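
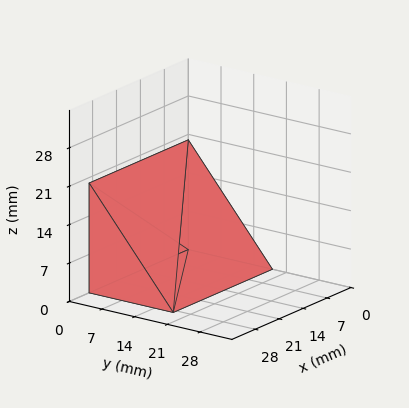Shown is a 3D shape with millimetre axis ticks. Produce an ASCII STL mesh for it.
Reading the render: the shape is a wedge (ramp): 29 × 18 mm base, rising to 20 mm along the y=0 edge and sloping linearly to z=0 at y=18 (dimensions read to the nearest mm from the axis ticks). For the STL, each face is triangulated and given an outward normal.

solid part
  facet normal 0.0000 0.0000 -1.0000
    outer loop
      vertex 29.00 18.00 0.00
      vertex 29.00 0.00 0.00
      vertex 0.00 0.00 0.00
    endloop
  endfacet
  facet normal 0.0000 0.0000 -1.0000
    outer loop
      vertex 0.00 18.00 0.00
      vertex 29.00 18.00 0.00
      vertex 0.00 0.00 0.00
    endloop
  endfacet
  facet normal 0.0000 -1.0000 0.0000
    outer loop
      vertex 0.00 0.00 0.00
      vertex 29.00 0.00 0.00
      vertex 29.00 0.00 20.00
    endloop
  endfacet
  facet normal 0.0000 -1.0000 0.0000
    outer loop
      vertex 0.00 0.00 0.00
      vertex 29.00 0.00 20.00
      vertex 0.00 0.00 20.00
    endloop
  endfacet
  facet normal 0.0000 0.7433 0.6690
    outer loop
      vertex 0.00 0.00 20.00
      vertex 29.00 0.00 20.00
      vertex 29.00 18.00 0.00
    endloop
  endfacet
  facet normal 0.0000 0.7433 0.6690
    outer loop
      vertex 0.00 0.00 20.00
      vertex 29.00 18.00 0.00
      vertex 0.00 18.00 0.00
    endloop
  endfacet
  facet normal -1.0000 0.0000 0.0000
    outer loop
      vertex 0.00 0.00 20.00
      vertex 0.00 18.00 0.00
      vertex 0.00 0.00 0.00
    endloop
  endfacet
  facet normal 1.0000 0.0000 0.0000
    outer loop
      vertex 29.00 0.00 0.00
      vertex 29.00 18.00 0.00
      vertex 29.00 0.00 20.00
    endloop
  endfacet
endsolid part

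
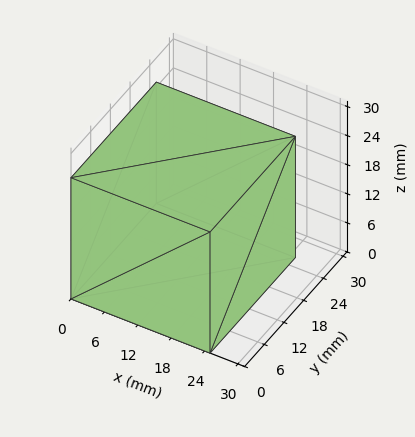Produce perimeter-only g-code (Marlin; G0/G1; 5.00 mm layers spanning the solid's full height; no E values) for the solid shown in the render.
Reading the render: the shape is a rectangular box, roughly 25 × 26 mm footprint and 25 mm tall (dimensions read to the nearest mm from the axis ticks). For the g-code, the solid's height is divided into equal slices at the stated Δz and each level perimeter traced with G1 moves after a G0 lift.

; perimeter-only toolpath
G21 ; units = mm
G90 ; absolute positioning
G28 ; home
; layer 1
G0 Z5.00
G0 X0.00 Y0.00
G1 X25.00 Y0.00
G1 X25.00 Y26.00
G1 X0.00 Y26.00
G1 X0.00 Y0.00
; layer 2
G0 Z10.00
G0 X0.00 Y0.00
G1 X25.00 Y0.00
G1 X25.00 Y26.00
G1 X0.00 Y26.00
G1 X0.00 Y0.00
; layer 3
G0 Z15.00
G0 X0.00 Y0.00
G1 X25.00 Y0.00
G1 X25.00 Y26.00
G1 X0.00 Y26.00
G1 X0.00 Y0.00
; layer 4
G0 Z20.00
G0 X0.00 Y0.00
G1 X25.00 Y0.00
G1 X25.00 Y26.00
G1 X0.00 Y26.00
G1 X0.00 Y0.00
; layer 5
G0 Z25.00
G0 X0.00 Y0.00
G1 X25.00 Y0.00
G1 X25.00 Y26.00
G1 X0.00 Y26.00
G1 X0.00 Y0.00
M2 ; end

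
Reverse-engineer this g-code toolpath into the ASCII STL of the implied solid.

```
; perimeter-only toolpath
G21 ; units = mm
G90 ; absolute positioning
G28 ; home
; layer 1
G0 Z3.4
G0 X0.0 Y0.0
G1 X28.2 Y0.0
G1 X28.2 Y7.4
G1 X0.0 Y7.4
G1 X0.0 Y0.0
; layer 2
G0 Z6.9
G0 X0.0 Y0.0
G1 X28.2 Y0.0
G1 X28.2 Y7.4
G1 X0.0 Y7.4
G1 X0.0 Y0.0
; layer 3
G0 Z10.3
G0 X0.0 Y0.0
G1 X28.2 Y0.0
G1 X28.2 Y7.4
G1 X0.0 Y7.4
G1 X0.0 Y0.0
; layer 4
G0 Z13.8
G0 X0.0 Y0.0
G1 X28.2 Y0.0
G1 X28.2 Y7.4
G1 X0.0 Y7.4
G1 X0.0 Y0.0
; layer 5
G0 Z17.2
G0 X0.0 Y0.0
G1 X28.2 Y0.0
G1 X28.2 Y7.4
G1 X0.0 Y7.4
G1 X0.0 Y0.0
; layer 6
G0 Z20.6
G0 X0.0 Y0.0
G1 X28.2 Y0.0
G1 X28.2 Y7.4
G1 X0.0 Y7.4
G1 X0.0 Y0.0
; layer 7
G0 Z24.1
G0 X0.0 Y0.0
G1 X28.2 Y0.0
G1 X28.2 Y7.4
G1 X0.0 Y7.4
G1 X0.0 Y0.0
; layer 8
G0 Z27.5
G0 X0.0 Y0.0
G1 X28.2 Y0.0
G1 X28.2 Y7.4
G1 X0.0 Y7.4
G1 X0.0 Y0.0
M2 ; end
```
solid part
  facet normal 0.0000 0.0000 -1.0000
    outer loop
      vertex 28.2 7.4 0.0
      vertex 28.2 0.0 0.0
      vertex 0.0 0.0 0.0
    endloop
  endfacet
  facet normal 0.0000 0.0000 -1.0000
    outer loop
      vertex 0.0 7.4 0.0
      vertex 28.2 7.4 0.0
      vertex 0.0 0.0 0.0
    endloop
  endfacet
  facet normal 0.0000 0.0000 1.0000
    outer loop
      vertex 0.0 0.0 27.5
      vertex 28.2 0.0 27.5
      vertex 28.2 7.4 27.5
    endloop
  endfacet
  facet normal 0.0000 0.0000 1.0000
    outer loop
      vertex 0.0 0.0 27.5
      vertex 28.2 7.4 27.5
      vertex 0.0 7.4 27.5
    endloop
  endfacet
  facet normal 0.0000 -1.0000 0.0000
    outer loop
      vertex 0.0 0.0 0.0
      vertex 28.2 0.0 0.0
      vertex 28.2 0.0 27.5
    endloop
  endfacet
  facet normal 0.0000 -1.0000 0.0000
    outer loop
      vertex 0.0 0.0 0.0
      vertex 28.2 0.0 27.5
      vertex 0.0 0.0 27.5
    endloop
  endfacet
  facet normal 0.0000 1.0000 0.0000
    outer loop
      vertex 28.2 7.4 27.5
      vertex 28.2 7.4 0.0
      vertex 0.0 7.4 0.0
    endloop
  endfacet
  facet normal 0.0000 1.0000 0.0000
    outer loop
      vertex 0.0 7.4 27.5
      vertex 28.2 7.4 27.5
      vertex 0.0 7.4 0.0
    endloop
  endfacet
  facet normal -1.0000 0.0000 0.0000
    outer loop
      vertex 0.0 7.4 27.5
      vertex 0.0 7.4 0.0
      vertex 0.0 0.0 0.0
    endloop
  endfacet
  facet normal -1.0000 0.0000 0.0000
    outer loop
      vertex 0.0 0.0 27.5
      vertex 0.0 7.4 27.5
      vertex 0.0 0.0 0.0
    endloop
  endfacet
  facet normal 1.0000 0.0000 0.0000
    outer loop
      vertex 28.2 0.0 0.0
      vertex 28.2 7.4 0.0
      vertex 28.2 7.4 27.5
    endloop
  endfacet
  facet normal 1.0000 0.0000 0.0000
    outer loop
      vertex 28.2 0.0 0.0
      vertex 28.2 7.4 27.5
      vertex 28.2 0.0 27.5
    endloop
  endfacet
endsolid part

The G0 Z moves step by Δz≈3.4 mm. Every layer's G1 loop is the same polygon, so the solid is a straight extrusion of it from z=0 to z≈27.5. Closing with flat bottom and top caps and triangulating gives 12 facets — a rectangular box, roughly 28.2 × 7.4 mm footprint and 27.5 mm tall.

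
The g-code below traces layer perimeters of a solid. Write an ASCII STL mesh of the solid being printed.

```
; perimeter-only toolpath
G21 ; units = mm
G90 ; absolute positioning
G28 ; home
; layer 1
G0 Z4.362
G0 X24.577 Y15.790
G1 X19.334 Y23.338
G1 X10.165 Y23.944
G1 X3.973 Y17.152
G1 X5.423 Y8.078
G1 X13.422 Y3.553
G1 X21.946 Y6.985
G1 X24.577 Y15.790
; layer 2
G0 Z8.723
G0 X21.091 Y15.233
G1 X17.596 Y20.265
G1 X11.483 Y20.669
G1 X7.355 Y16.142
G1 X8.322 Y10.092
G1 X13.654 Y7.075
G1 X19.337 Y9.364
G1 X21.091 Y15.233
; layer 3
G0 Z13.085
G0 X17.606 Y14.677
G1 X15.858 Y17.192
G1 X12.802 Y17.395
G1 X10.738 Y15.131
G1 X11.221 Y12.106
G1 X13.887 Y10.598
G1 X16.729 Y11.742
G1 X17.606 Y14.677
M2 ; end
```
solid part
  facet normal 0.0000 0.0000 -1.0000
    outer loop
      vertex 8.846 27.218 0.000
      vertex 21.072 26.410 0.000
      vertex 28.063 16.347 0.000
    endloop
  endfacet
  facet normal 0.0000 0.0000 -1.0000
    outer loop
      vertex 0.591 18.163 0.000
      vertex 8.846 27.218 0.000
      vertex 28.063 16.347 0.000
    endloop
  endfacet
  facet normal 0.0000 0.0000 -1.0000
    outer loop
      vertex 2.524 6.064 0.000
      vertex 0.591 18.163 0.000
      vertex 28.063 16.347 0.000
    endloop
  endfacet
  facet normal 0.0000 0.0000 -1.0000
    outer loop
      vertex 13.189 0.031 0.000
      vertex 2.524 6.064 0.000
      vertex 28.063 16.347 0.000
    endloop
  endfacet
  facet normal 0.0000 0.0000 -1.0000
    outer loop
      vertex 24.555 4.607 0.000
      vertex 13.189 0.031 0.000
      vertex 28.063 16.347 0.000
    endloop
  endfacet
  facet normal 0.6636 0.4610 0.5892
    outer loop
      vertex 28.063 16.347 0.000
      vertex 21.072 26.410 0.000
      vertex 14.120 14.120 17.446
    endloop
  endfacet
  facet normal 0.0533 0.8062 0.5892
    outer loop
      vertex 21.072 26.410 0.000
      vertex 8.846 27.218 0.000
      vertex 14.120 14.120 17.446
    endloop
  endfacet
  facet normal -0.5971 0.5444 0.5892
    outer loop
      vertex 8.846 27.218 0.000
      vertex 0.591 18.163 0.000
      vertex 14.120 14.120 17.446
    endloop
  endfacet
  facet normal -0.7979 -0.1275 0.5892
    outer loop
      vertex 0.591 18.163 0.000
      vertex 2.524 6.064 0.000
      vertex 14.120 14.120 17.446
    endloop
  endfacet
  facet normal -0.3978 -0.7033 0.5892
    outer loop
      vertex 2.524 6.064 0.000
      vertex 13.189 0.031 0.000
      vertex 14.120 14.120 17.446
    endloop
  endfacet
  facet normal 0.3018 -0.7495 0.5892
    outer loop
      vertex 13.189 0.031 0.000
      vertex 24.555 4.607 0.000
      vertex 14.120 14.120 17.446
    endloop
  endfacet
  facet normal 0.7742 -0.2313 0.5892
    outer loop
      vertex 24.555 4.607 0.000
      vertex 28.063 16.347 0.000
      vertex 14.120 14.120 17.446
    endloop
  endfacet
endsolid part

The G0 Z moves step by Δz≈4.362 mm. The G1 loops shrink linearly with z, so the solid tapers from its base footprint up to z≈17.4. Closing with a flat bottom cap and the tapered top and triangulating gives 12 facets — a regular 7-sided pyramid, base circumscribed radius ≈ 14.1 mm, apex at z ≈ 17.4 mm.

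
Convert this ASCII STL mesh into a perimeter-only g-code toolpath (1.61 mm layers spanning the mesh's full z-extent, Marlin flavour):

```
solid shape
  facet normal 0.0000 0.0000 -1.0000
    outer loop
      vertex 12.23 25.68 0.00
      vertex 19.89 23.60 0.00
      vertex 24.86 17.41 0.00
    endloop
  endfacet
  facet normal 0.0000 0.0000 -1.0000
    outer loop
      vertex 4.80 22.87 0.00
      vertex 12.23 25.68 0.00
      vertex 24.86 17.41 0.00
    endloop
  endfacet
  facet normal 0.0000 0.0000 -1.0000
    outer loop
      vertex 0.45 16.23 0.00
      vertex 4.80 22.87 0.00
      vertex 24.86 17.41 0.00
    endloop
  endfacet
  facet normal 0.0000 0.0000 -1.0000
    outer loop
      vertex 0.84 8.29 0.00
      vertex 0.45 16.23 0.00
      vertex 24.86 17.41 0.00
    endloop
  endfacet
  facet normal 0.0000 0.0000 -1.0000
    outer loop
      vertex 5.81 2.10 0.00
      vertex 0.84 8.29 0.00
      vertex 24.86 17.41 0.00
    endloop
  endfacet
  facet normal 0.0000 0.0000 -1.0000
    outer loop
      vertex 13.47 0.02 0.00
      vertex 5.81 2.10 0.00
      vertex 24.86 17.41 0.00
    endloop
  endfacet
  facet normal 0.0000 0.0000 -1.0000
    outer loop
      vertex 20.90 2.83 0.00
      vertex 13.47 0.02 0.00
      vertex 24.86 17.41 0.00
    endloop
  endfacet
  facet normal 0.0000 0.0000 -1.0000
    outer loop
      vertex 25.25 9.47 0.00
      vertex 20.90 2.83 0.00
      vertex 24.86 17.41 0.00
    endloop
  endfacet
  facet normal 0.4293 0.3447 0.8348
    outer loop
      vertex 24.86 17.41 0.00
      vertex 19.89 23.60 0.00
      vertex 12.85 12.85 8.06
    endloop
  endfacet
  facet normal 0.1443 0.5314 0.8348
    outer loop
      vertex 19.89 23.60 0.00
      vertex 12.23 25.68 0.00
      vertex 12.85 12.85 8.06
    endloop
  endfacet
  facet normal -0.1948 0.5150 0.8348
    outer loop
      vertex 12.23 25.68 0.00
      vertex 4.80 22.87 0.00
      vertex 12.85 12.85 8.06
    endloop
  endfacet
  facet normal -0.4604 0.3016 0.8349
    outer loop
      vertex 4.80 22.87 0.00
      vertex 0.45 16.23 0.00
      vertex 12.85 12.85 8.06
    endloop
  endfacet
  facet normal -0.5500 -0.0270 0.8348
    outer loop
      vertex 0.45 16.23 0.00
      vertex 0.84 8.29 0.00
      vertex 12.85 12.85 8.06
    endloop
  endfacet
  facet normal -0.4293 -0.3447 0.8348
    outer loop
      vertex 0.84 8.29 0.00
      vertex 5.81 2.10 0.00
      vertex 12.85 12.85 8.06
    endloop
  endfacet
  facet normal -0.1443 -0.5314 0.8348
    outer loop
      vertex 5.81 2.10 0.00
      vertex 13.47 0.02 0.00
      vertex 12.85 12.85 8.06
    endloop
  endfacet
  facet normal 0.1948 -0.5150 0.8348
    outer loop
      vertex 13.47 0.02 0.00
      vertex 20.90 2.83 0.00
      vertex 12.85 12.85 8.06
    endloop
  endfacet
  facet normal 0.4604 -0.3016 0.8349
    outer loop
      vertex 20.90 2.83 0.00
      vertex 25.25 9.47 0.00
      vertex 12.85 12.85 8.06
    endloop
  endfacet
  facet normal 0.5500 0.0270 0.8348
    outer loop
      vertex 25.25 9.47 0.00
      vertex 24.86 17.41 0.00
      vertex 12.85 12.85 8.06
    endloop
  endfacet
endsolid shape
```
; perimeter-only toolpath
G21 ; units = mm
G90 ; absolute positioning
G28 ; home
; layer 1
G0 Z1.61
G0 X22.46 Y16.50
G1 X18.48 Y21.45
G1 X12.35 Y23.11
G1 X6.41 Y20.87
G1 X2.93 Y15.55
G1 X3.24 Y9.20
G1 X7.22 Y4.25
G1 X13.35 Y2.59
G1 X19.29 Y4.83
G1 X22.77 Y10.15
G1 X22.46 Y16.50
; layer 2
G0 Z3.22
G0 X20.06 Y15.59
G1 X17.07 Y19.30
G1 X12.48 Y20.55
G1 X8.02 Y18.86
G1 X5.41 Y14.88
G1 X5.64 Y10.11
G1 X8.63 Y6.40
G1 X13.22 Y5.15
G1 X17.68 Y6.84
G1 X20.29 Y10.82
G1 X20.06 Y15.59
; layer 3
G0 Z4.84
G0 X17.65 Y14.67
G1 X15.67 Y17.15
G1 X12.60 Y17.98
G1 X9.63 Y16.86
G1 X7.89 Y14.20
G1 X8.05 Y11.03
G1 X10.03 Y8.55
G1 X13.10 Y7.72
G1 X16.07 Y8.84
G1 X17.81 Y11.50
G1 X17.65 Y14.67
; layer 4
G0 Z6.45
G0 X15.25 Y13.76
G1 X14.26 Y15.00
G1 X12.73 Y15.42
G1 X11.24 Y14.85
G1 X10.37 Y13.53
G1 X10.45 Y11.94
G1 X11.44 Y10.70
G1 X12.97 Y10.28
G1 X14.46 Y10.85
G1 X15.33 Y12.17
G1 X15.25 Y13.76
M2 ; end

The solid is a regular 10-sided pyramid, base circumscribed radius ≈ 12.8 mm, apex at z ≈ 8.06 mm. Slicing at Δz = 1.61 mm — 5 equal slices spanning the solid's height, so layer i sits at z = i·h/5 — gives 4 non-empty perimeters. Each is a 10-segment closed polygon; G0 lifts to the layer z and rapids to the start vertex, then G1 traces the edges. The cross-section shrinks linearly with z (the slice at the apex is degenerate and omitted).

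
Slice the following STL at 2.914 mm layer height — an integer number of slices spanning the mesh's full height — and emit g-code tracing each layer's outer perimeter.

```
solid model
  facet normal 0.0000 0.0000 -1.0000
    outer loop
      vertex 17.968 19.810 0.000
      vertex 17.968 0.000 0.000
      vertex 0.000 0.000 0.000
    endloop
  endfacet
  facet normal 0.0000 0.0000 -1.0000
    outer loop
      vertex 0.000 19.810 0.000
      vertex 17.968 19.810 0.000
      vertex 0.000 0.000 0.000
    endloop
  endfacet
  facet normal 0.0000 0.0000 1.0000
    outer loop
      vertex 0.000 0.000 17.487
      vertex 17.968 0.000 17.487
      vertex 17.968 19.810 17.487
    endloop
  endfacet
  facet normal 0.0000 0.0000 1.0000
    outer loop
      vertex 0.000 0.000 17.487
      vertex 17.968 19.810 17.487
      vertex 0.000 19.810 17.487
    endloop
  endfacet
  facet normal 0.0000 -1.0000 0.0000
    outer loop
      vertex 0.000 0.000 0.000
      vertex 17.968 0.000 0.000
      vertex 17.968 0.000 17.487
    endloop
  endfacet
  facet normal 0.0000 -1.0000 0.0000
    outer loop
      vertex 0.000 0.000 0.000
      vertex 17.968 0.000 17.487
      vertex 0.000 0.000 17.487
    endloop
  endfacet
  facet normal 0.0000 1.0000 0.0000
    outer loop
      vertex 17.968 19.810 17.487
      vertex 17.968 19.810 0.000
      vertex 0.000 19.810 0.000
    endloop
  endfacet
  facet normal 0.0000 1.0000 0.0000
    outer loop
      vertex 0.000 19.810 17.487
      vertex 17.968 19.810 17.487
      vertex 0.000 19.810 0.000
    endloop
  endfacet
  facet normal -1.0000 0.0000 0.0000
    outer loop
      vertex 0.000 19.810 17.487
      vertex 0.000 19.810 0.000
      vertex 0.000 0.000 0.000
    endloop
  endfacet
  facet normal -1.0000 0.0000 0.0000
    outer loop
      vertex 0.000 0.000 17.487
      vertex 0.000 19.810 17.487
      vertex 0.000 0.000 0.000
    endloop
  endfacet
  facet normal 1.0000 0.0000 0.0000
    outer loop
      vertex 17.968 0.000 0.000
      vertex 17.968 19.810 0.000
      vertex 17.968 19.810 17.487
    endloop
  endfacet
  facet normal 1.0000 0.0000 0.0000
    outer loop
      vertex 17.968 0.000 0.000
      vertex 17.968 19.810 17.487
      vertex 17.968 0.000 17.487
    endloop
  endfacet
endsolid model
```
; perimeter-only toolpath
G21 ; units = mm
G90 ; absolute positioning
G28 ; home
; layer 1
G0 Z2.914
G0 X0.000 Y0.000
G1 X17.968 Y0.000
G1 X17.968 Y19.810
G1 X0.000 Y19.810
G1 X0.000 Y0.000
; layer 2
G0 Z5.829
G0 X0.000 Y0.000
G1 X17.968 Y0.000
G1 X17.968 Y19.810
G1 X0.000 Y19.810
G1 X0.000 Y0.000
; layer 3
G0 Z8.743
G0 X0.000 Y0.000
G1 X17.968 Y0.000
G1 X17.968 Y19.810
G1 X0.000 Y19.810
G1 X0.000 Y0.000
; layer 4
G0 Z11.658
G0 X0.000 Y0.000
G1 X17.968 Y0.000
G1 X17.968 Y19.810
G1 X0.000 Y19.810
G1 X0.000 Y0.000
; layer 5
G0 Z14.572
G0 X0.000 Y0.000
G1 X17.968 Y0.000
G1 X17.968 Y19.810
G1 X0.000 Y19.810
G1 X0.000 Y0.000
; layer 6
G0 Z17.487
G0 X0.000 Y0.000
G1 X17.968 Y0.000
G1 X17.968 Y19.810
G1 X0.000 Y19.810
G1 X0.000 Y0.000
M2 ; end

The solid is a rectangular box, roughly 18 × 19.8 mm footprint and 17.5 mm tall. Slicing at Δz = 2.914 mm — 6 equal slices spanning the solid's height, so layer i sits at z = i·h/6 — gives 6 non-empty perimeters. Each is a 4-segment closed polygon; G0 lifts to the layer z and rapids to the start vertex, then G1 traces the edges.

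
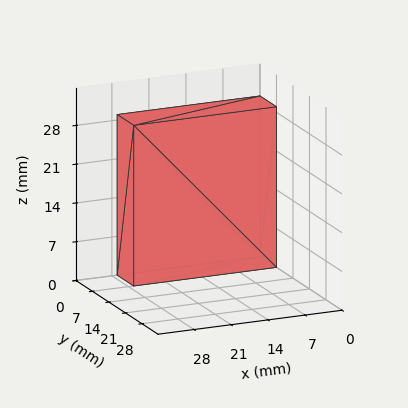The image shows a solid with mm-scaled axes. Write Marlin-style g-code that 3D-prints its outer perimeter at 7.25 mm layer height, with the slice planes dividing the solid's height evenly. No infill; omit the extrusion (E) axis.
Reading the render: the shape is a rectangular box, roughly 27 × 7 mm footprint and 29 mm tall (dimensions read to the nearest mm from the axis ticks). For the g-code, the solid's height is divided into equal slices at the stated Δz and each level perimeter traced with G1 moves after a G0 lift.

; perimeter-only toolpath
G21 ; units = mm
G90 ; absolute positioning
G28 ; home
; layer 1
G0 Z7.25
G0 X0.00 Y0.00
G1 X27.00 Y0.00
G1 X27.00 Y7.00
G1 X0.00 Y7.00
G1 X0.00 Y0.00
; layer 2
G0 Z14.50
G0 X0.00 Y0.00
G1 X27.00 Y0.00
G1 X27.00 Y7.00
G1 X0.00 Y7.00
G1 X0.00 Y0.00
; layer 3
G0 Z21.75
G0 X0.00 Y0.00
G1 X27.00 Y0.00
G1 X27.00 Y7.00
G1 X0.00 Y7.00
G1 X0.00 Y0.00
; layer 4
G0 Z29.00
G0 X0.00 Y0.00
G1 X27.00 Y0.00
G1 X27.00 Y7.00
G1 X0.00 Y7.00
G1 X0.00 Y0.00
M2 ; end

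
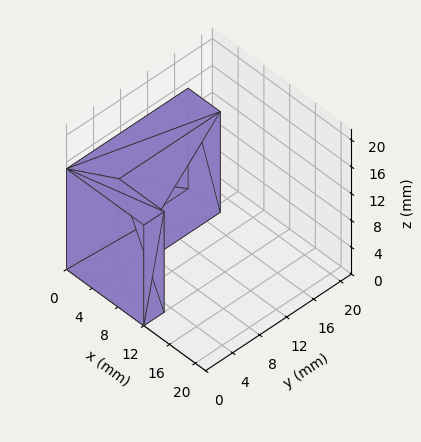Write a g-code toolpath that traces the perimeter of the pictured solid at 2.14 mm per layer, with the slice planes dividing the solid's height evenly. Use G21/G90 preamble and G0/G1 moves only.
Reading the render: the shape is an L-shaped prism: outer 12 × 18 mm, arm thicknesses ≈ 3 mm (horizontal) and 5 mm (vertical), extruded 15 mm in z (dimensions read to the nearest mm from the axis ticks). For the g-code, the solid's height is divided into equal slices at the stated Δz and each level perimeter traced with G1 moves after a G0 lift.

; perimeter-only toolpath
G21 ; units = mm
G90 ; absolute positioning
G28 ; home
; layer 1
G0 Z2.14
G0 X0.00 Y0.00
G1 X12.00 Y0.00
G1 X12.00 Y3.00
G1 X5.00 Y3.00
G1 X5.00 Y18.00
G1 X0.00 Y18.00
G1 X0.00 Y0.00
; layer 2
G0 Z4.29
G0 X0.00 Y0.00
G1 X12.00 Y0.00
G1 X12.00 Y3.00
G1 X5.00 Y3.00
G1 X5.00 Y18.00
G1 X0.00 Y18.00
G1 X0.00 Y0.00
; layer 3
G0 Z6.43
G0 X0.00 Y0.00
G1 X12.00 Y0.00
G1 X12.00 Y3.00
G1 X5.00 Y3.00
G1 X5.00 Y18.00
G1 X0.00 Y18.00
G1 X0.00 Y0.00
; layer 4
G0 Z8.57
G0 X0.00 Y0.00
G1 X12.00 Y0.00
G1 X12.00 Y3.00
G1 X5.00 Y3.00
G1 X5.00 Y18.00
G1 X0.00 Y18.00
G1 X0.00 Y0.00
; layer 5
G0 Z10.71
G0 X0.00 Y0.00
G1 X12.00 Y0.00
G1 X12.00 Y3.00
G1 X5.00 Y3.00
G1 X5.00 Y18.00
G1 X0.00 Y18.00
G1 X0.00 Y0.00
; layer 6
G0 Z12.86
G0 X0.00 Y0.00
G1 X12.00 Y0.00
G1 X12.00 Y3.00
G1 X5.00 Y3.00
G1 X5.00 Y18.00
G1 X0.00 Y18.00
G1 X0.00 Y0.00
; layer 7
G0 Z15.00
G0 X0.00 Y0.00
G1 X12.00 Y0.00
G1 X12.00 Y3.00
G1 X5.00 Y3.00
G1 X5.00 Y18.00
G1 X0.00 Y18.00
G1 X0.00 Y0.00
M2 ; end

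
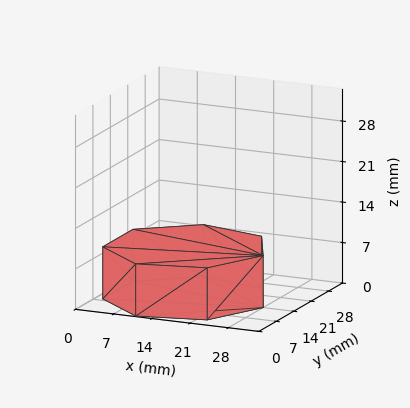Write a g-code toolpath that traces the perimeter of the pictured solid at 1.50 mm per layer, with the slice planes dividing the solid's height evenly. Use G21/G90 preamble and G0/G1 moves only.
Reading the render: the shape is a regular 7-sided prism (a cylinder approximated with 7 flat sides), circumscribed radius ≈ 14 mm, height ≈ 9 mm (dimensions read to the nearest mm from the axis ticks). For the g-code, the solid's height is divided into equal slices at the stated Δz and each level perimeter traced with G1 moves after a G0 lift.

; perimeter-only toolpath
G21 ; units = mm
G90 ; absolute positioning
G28 ; home
; layer 1
G0 Z1.50
G0 X28.00 Y14.00
G1 X22.73 Y24.95
G1 X10.88 Y27.65
G1 X1.39 Y20.07
G1 X1.39 Y7.93
G1 X10.88 Y0.35
G1 X22.73 Y3.05
G1 X28.00 Y14.00
; layer 2
G0 Z3.00
G0 X28.00 Y14.00
G1 X22.73 Y24.95
G1 X10.88 Y27.65
G1 X1.39 Y20.07
G1 X1.39 Y7.93
G1 X10.88 Y0.35
G1 X22.73 Y3.05
G1 X28.00 Y14.00
; layer 3
G0 Z4.50
G0 X28.00 Y14.00
G1 X22.73 Y24.95
G1 X10.88 Y27.65
G1 X1.39 Y20.07
G1 X1.39 Y7.93
G1 X10.88 Y0.35
G1 X22.73 Y3.05
G1 X28.00 Y14.00
; layer 4
G0 Z6.00
G0 X28.00 Y14.00
G1 X22.73 Y24.95
G1 X10.88 Y27.65
G1 X1.39 Y20.07
G1 X1.39 Y7.93
G1 X10.88 Y0.35
G1 X22.73 Y3.05
G1 X28.00 Y14.00
; layer 5
G0 Z7.50
G0 X28.00 Y14.00
G1 X22.73 Y24.95
G1 X10.88 Y27.65
G1 X1.39 Y20.07
G1 X1.39 Y7.93
G1 X10.88 Y0.35
G1 X22.73 Y3.05
G1 X28.00 Y14.00
; layer 6
G0 Z9.00
G0 X28.00 Y14.00
G1 X22.73 Y24.95
G1 X10.88 Y27.65
G1 X1.39 Y20.07
G1 X1.39 Y7.93
G1 X10.88 Y0.35
G1 X22.73 Y3.05
G1 X28.00 Y14.00
M2 ; end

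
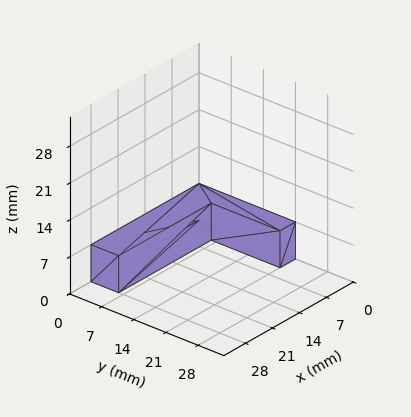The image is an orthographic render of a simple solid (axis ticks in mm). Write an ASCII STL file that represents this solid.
Reading the render: the shape is an L-shaped prism: outer 28 × 21 mm, arm thicknesses ≈ 6 mm (horizontal) and 4 mm (vertical), extruded 7 mm in z (dimensions read to the nearest mm from the axis ticks). For the STL, each face is triangulated and given an outward normal.

solid part
  facet normal 0.0000 0.0000 -1.0000
    outer loop
      vertex 28.00 6.00 0.00
      vertex 28.00 0.00 0.00
      vertex 0.00 0.00 0.00
    endloop
  endfacet
  facet normal 0.0000 0.0000 -1.0000
    outer loop
      vertex 4.00 6.00 0.00
      vertex 28.00 6.00 0.00
      vertex 0.00 0.00 0.00
    endloop
  endfacet
  facet normal 0.0000 0.0000 -1.0000
    outer loop
      vertex 4.00 21.00 0.00
      vertex 4.00 6.00 0.00
      vertex 0.00 0.00 0.00
    endloop
  endfacet
  facet normal 0.0000 0.0000 -1.0000
    outer loop
      vertex 0.00 21.00 0.00
      vertex 4.00 21.00 0.00
      vertex 0.00 0.00 0.00
    endloop
  endfacet
  facet normal 0.0000 0.0000 1.0000
    outer loop
      vertex 0.00 0.00 7.00
      vertex 28.00 0.00 7.00
      vertex 28.00 6.00 7.00
    endloop
  endfacet
  facet normal 0.0000 0.0000 1.0000
    outer loop
      vertex 0.00 0.00 7.00
      vertex 28.00 6.00 7.00
      vertex 4.00 6.00 7.00
    endloop
  endfacet
  facet normal 0.0000 0.0000 1.0000
    outer loop
      vertex 0.00 0.00 7.00
      vertex 4.00 6.00 7.00
      vertex 4.00 21.00 7.00
    endloop
  endfacet
  facet normal 0.0000 0.0000 1.0000
    outer loop
      vertex 0.00 0.00 7.00
      vertex 4.00 21.00 7.00
      vertex 0.00 21.00 7.00
    endloop
  endfacet
  facet normal 0.0000 -1.0000 0.0000
    outer loop
      vertex 0.00 0.00 0.00
      vertex 28.00 0.00 0.00
      vertex 28.00 0.00 7.00
    endloop
  endfacet
  facet normal 0.0000 -1.0000 0.0000
    outer loop
      vertex 0.00 0.00 0.00
      vertex 28.00 0.00 7.00
      vertex 0.00 0.00 7.00
    endloop
  endfacet
  facet normal 1.0000 0.0000 0.0000
    outer loop
      vertex 28.00 0.00 0.00
      vertex 28.00 6.00 0.00
      vertex 28.00 6.00 7.00
    endloop
  endfacet
  facet normal 1.0000 0.0000 0.0000
    outer loop
      vertex 28.00 0.00 0.00
      vertex 28.00 6.00 7.00
      vertex 28.00 0.00 7.00
    endloop
  endfacet
  facet normal 0.0000 1.0000 0.0000
    outer loop
      vertex 28.00 6.00 0.00
      vertex 4.00 6.00 0.00
      vertex 4.00 6.00 7.00
    endloop
  endfacet
  facet normal 0.0000 1.0000 0.0000
    outer loop
      vertex 28.00 6.00 0.00
      vertex 4.00 6.00 7.00
      vertex 28.00 6.00 7.00
    endloop
  endfacet
  facet normal 1.0000 0.0000 0.0000
    outer loop
      vertex 4.00 6.00 0.00
      vertex 4.00 21.00 0.00
      vertex 4.00 21.00 7.00
    endloop
  endfacet
  facet normal 1.0000 0.0000 0.0000
    outer loop
      vertex 4.00 6.00 0.00
      vertex 4.00 21.00 7.00
      vertex 4.00 6.00 7.00
    endloop
  endfacet
  facet normal 0.0000 1.0000 0.0000
    outer loop
      vertex 4.00 21.00 0.00
      vertex 0.00 21.00 0.00
      vertex 0.00 21.00 7.00
    endloop
  endfacet
  facet normal 0.0000 1.0000 0.0000
    outer loop
      vertex 4.00 21.00 0.00
      vertex 0.00 21.00 7.00
      vertex 4.00 21.00 7.00
    endloop
  endfacet
  facet normal -1.0000 0.0000 0.0000
    outer loop
      vertex 0.00 21.00 0.00
      vertex 0.00 0.00 0.00
      vertex 0.00 0.00 7.00
    endloop
  endfacet
  facet normal -1.0000 0.0000 0.0000
    outer loop
      vertex 0.00 21.00 0.00
      vertex 0.00 0.00 7.00
      vertex 0.00 21.00 7.00
    endloop
  endfacet
endsolid part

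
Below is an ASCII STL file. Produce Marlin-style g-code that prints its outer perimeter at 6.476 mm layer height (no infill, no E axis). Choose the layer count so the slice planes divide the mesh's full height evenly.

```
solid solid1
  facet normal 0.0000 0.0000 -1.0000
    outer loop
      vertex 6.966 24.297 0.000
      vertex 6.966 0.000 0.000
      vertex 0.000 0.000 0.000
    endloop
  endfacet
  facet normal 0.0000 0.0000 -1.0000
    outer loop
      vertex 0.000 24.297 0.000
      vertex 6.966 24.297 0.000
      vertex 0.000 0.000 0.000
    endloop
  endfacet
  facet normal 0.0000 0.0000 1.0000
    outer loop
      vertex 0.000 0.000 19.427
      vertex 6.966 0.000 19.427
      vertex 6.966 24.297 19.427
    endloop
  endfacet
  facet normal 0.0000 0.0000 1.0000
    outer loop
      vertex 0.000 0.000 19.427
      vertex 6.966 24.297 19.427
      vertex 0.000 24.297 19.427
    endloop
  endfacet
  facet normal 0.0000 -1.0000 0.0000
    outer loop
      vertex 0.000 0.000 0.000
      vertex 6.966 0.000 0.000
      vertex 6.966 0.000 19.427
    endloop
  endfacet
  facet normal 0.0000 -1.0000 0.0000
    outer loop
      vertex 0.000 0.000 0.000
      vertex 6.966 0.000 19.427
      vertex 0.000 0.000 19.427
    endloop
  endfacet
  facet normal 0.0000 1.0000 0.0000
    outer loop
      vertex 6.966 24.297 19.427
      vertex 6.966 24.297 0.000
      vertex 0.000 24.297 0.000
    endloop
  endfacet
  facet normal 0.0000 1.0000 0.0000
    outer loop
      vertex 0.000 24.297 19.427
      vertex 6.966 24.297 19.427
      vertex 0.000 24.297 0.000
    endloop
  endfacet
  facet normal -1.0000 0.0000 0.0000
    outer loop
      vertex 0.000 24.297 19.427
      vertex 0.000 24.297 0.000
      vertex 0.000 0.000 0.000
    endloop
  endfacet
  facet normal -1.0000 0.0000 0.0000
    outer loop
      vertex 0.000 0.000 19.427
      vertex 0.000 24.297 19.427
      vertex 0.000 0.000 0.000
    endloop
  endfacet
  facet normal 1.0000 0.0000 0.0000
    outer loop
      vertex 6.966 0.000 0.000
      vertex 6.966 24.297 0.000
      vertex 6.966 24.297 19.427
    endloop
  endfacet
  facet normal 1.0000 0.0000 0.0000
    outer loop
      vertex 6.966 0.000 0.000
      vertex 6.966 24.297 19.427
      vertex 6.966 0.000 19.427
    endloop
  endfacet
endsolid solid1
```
; perimeter-only toolpath
G21 ; units = mm
G90 ; absolute positioning
G28 ; home
; layer 1
G0 Z6.476
G0 X0.000 Y0.000
G1 X6.966 Y0.000
G1 X6.966 Y24.297
G1 X0.000 Y24.297
G1 X0.000 Y0.000
; layer 2
G0 Z12.951
G0 X0.000 Y0.000
G1 X6.966 Y0.000
G1 X6.966 Y24.297
G1 X0.000 Y24.297
G1 X0.000 Y0.000
; layer 3
G0 Z19.427
G0 X0.000 Y0.000
G1 X6.966 Y0.000
G1 X6.966 Y24.297
G1 X0.000 Y24.297
G1 X0.000 Y0.000
M2 ; end

The solid is a rectangular box, roughly 6.97 × 24.3 mm footprint and 19.4 mm tall. Slicing at Δz = 6.476 mm — 3 equal slices spanning the solid's height, so layer i sits at z = i·h/3 — gives 3 non-empty perimeters. Each is a 4-segment closed polygon; G0 lifts to the layer z and rapids to the start vertex, then G1 traces the edges.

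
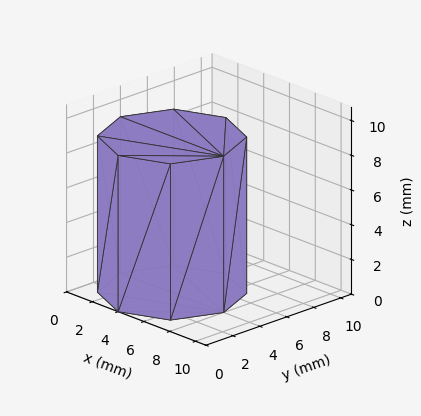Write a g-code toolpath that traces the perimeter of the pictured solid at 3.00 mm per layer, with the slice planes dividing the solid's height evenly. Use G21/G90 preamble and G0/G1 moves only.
Reading the render: the shape is a regular 8-sided prism (a cylinder approximated with 8 flat sides), circumscribed radius ≈ 4 mm, height ≈ 9 mm (dimensions read to the nearest mm from the axis ticks). For the g-code, the solid's height is divided into equal slices at the stated Δz and each level perimeter traced with G1 moves after a G0 lift.

; perimeter-only toolpath
G21 ; units = mm
G90 ; absolute positioning
G28 ; home
; layer 1
G0 Z3.00
G0 X8.00 Y4.00
G1 X6.83 Y6.83
G1 X4.00 Y8.00
G1 X1.17 Y6.83
G1 X0.00 Y4.00
G1 X1.17 Y1.17
G1 X4.00 Y0.00
G1 X6.83 Y1.17
G1 X8.00 Y4.00
; layer 2
G0 Z6.00
G0 X8.00 Y4.00
G1 X6.83 Y6.83
G1 X4.00 Y8.00
G1 X1.17 Y6.83
G1 X0.00 Y4.00
G1 X1.17 Y1.17
G1 X4.00 Y0.00
G1 X6.83 Y1.17
G1 X8.00 Y4.00
; layer 3
G0 Z9.00
G0 X8.00 Y4.00
G1 X6.83 Y6.83
G1 X4.00 Y8.00
G1 X1.17 Y6.83
G1 X0.00 Y4.00
G1 X1.17 Y1.17
G1 X4.00 Y0.00
G1 X6.83 Y1.17
G1 X8.00 Y4.00
M2 ; end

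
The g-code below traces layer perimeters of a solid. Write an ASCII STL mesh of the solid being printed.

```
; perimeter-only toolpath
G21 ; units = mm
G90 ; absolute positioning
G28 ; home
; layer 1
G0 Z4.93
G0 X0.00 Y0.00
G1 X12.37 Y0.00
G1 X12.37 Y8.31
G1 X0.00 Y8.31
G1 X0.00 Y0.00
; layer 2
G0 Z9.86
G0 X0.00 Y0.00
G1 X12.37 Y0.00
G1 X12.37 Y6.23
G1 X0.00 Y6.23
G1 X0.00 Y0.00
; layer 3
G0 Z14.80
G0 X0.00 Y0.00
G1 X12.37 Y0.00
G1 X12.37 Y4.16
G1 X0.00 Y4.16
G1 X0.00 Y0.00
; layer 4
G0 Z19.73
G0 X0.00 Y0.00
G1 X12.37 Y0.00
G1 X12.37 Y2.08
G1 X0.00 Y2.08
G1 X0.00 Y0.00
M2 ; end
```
solid part
  facet normal 0.0000 0.0000 -1.0000
    outer loop
      vertex 12.37 10.39 0.00
      vertex 12.37 0.00 0.00
      vertex 0.00 0.00 0.00
    endloop
  endfacet
  facet normal 0.0000 0.0000 -1.0000
    outer loop
      vertex 0.00 10.39 0.00
      vertex 12.37 10.39 0.00
      vertex 0.00 0.00 0.00
    endloop
  endfacet
  facet normal 0.0000 -1.0000 0.0000
    outer loop
      vertex 0.00 0.00 0.00
      vertex 12.37 0.00 0.00
      vertex 12.37 0.00 24.66
    endloop
  endfacet
  facet normal 0.0000 -1.0000 0.0000
    outer loop
      vertex 0.00 0.00 0.00
      vertex 12.37 0.00 24.66
      vertex 0.00 0.00 24.66
    endloop
  endfacet
  facet normal 0.0000 0.9215 0.3883
    outer loop
      vertex 0.00 0.00 24.66
      vertex 12.37 0.00 24.66
      vertex 12.37 10.39 0.00
    endloop
  endfacet
  facet normal 0.0000 0.9215 0.3883
    outer loop
      vertex 0.00 0.00 24.66
      vertex 12.37 10.39 0.00
      vertex 0.00 10.39 0.00
    endloop
  endfacet
  facet normal -1.0000 0.0000 0.0000
    outer loop
      vertex 0.00 0.00 24.66
      vertex 0.00 10.39 0.00
      vertex 0.00 0.00 0.00
    endloop
  endfacet
  facet normal 1.0000 0.0000 0.0000
    outer loop
      vertex 12.37 0.00 0.00
      vertex 12.37 10.39 0.00
      vertex 12.37 0.00 24.66
    endloop
  endfacet
endsolid part

The G0 Z moves step by Δz≈4.93 mm. The G1 loops shrink linearly with z, so the solid tapers from its base footprint up to z≈24.7. Closing with a flat bottom cap and the tapered top and triangulating gives 8 facets — a wedge (ramp): 12.4 × 10.4 mm base, rising to 24.7 mm along the y=0 edge and sloping linearly to z=0 at y=10.4.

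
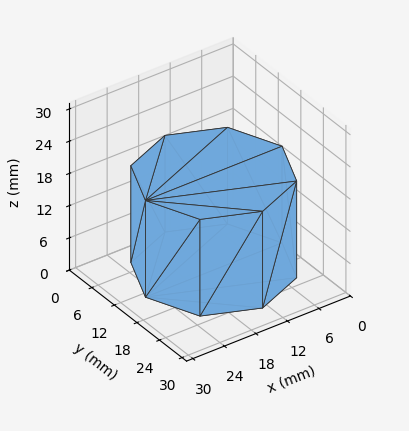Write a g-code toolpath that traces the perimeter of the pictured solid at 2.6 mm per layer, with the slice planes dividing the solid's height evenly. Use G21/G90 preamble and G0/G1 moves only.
Reading the render: the shape is a regular 8-sided prism (a cylinder approximated with 8 flat sides), circumscribed radius ≈ 13 mm, height ≈ 18 mm (dimensions read to the nearest mm from the axis ticks). For the g-code, the solid's height is divided into equal slices at the stated Δz and each level perimeter traced with G1 moves after a G0 lift.

; perimeter-only toolpath
G21 ; units = mm
G90 ; absolute positioning
G28 ; home
; layer 1
G0 Z2.6
G0 X26.0 Y13.0
G1 X22.2 Y22.2
G1 X13.0 Y26.0
G1 X3.8 Y22.2
G1 X0.0 Y13.0
G1 X3.8 Y3.8
G1 X13.0 Y0.0
G1 X22.2 Y3.8
G1 X26.0 Y13.0
; layer 2
G0 Z5.1
G0 X26.0 Y13.0
G1 X22.2 Y22.2
G1 X13.0 Y26.0
G1 X3.8 Y22.2
G1 X0.0 Y13.0
G1 X3.8 Y3.8
G1 X13.0 Y0.0
G1 X22.2 Y3.8
G1 X26.0 Y13.0
; layer 3
G0 Z7.7
G0 X26.0 Y13.0
G1 X22.2 Y22.2
G1 X13.0 Y26.0
G1 X3.8 Y22.2
G1 X0.0 Y13.0
G1 X3.8 Y3.8
G1 X13.0 Y0.0
G1 X22.2 Y3.8
G1 X26.0 Y13.0
; layer 4
G0 Z10.3
G0 X26.0 Y13.0
G1 X22.2 Y22.2
G1 X13.0 Y26.0
G1 X3.8 Y22.2
G1 X0.0 Y13.0
G1 X3.8 Y3.8
G1 X13.0 Y0.0
G1 X22.2 Y3.8
G1 X26.0 Y13.0
; layer 5
G0 Z12.9
G0 X26.0 Y13.0
G1 X22.2 Y22.2
G1 X13.0 Y26.0
G1 X3.8 Y22.2
G1 X0.0 Y13.0
G1 X3.8 Y3.8
G1 X13.0 Y0.0
G1 X22.2 Y3.8
G1 X26.0 Y13.0
; layer 6
G0 Z15.4
G0 X26.0 Y13.0
G1 X22.2 Y22.2
G1 X13.0 Y26.0
G1 X3.8 Y22.2
G1 X0.0 Y13.0
G1 X3.8 Y3.8
G1 X13.0 Y0.0
G1 X22.2 Y3.8
G1 X26.0 Y13.0
; layer 7
G0 Z18.0
G0 X26.0 Y13.0
G1 X22.2 Y22.2
G1 X13.0 Y26.0
G1 X3.8 Y22.2
G1 X0.0 Y13.0
G1 X3.8 Y3.8
G1 X13.0 Y0.0
G1 X22.2 Y3.8
G1 X26.0 Y13.0
M2 ; end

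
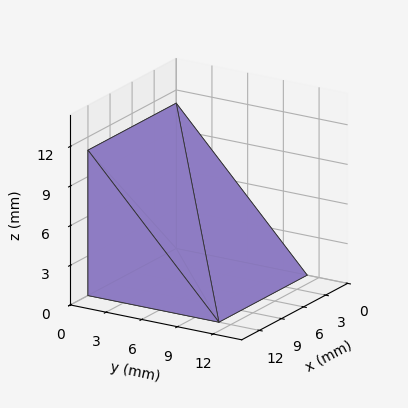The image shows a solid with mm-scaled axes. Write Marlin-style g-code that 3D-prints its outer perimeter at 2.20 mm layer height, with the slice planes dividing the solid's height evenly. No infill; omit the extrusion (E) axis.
Reading the render: the shape is a wedge (ramp): 12 × 11 mm base, rising to 11 mm along the y=0 edge and sloping linearly to z=0 at y=11 (dimensions read to the nearest mm from the axis ticks). For the g-code, the solid's height is divided into equal slices at the stated Δz and each level perimeter traced with G1 moves after a G0 lift.

; perimeter-only toolpath
G21 ; units = mm
G90 ; absolute positioning
G28 ; home
; layer 1
G0 Z2.20
G0 X0.00 Y0.00
G1 X12.00 Y0.00
G1 X12.00 Y8.80
G1 X0.00 Y8.80
G1 X0.00 Y0.00
; layer 2
G0 Z4.40
G0 X0.00 Y0.00
G1 X12.00 Y0.00
G1 X12.00 Y6.60
G1 X0.00 Y6.60
G1 X0.00 Y0.00
; layer 3
G0 Z6.60
G0 X0.00 Y0.00
G1 X12.00 Y0.00
G1 X12.00 Y4.40
G1 X0.00 Y4.40
G1 X0.00 Y0.00
; layer 4
G0 Z8.80
G0 X0.00 Y0.00
G1 X12.00 Y0.00
G1 X12.00 Y2.20
G1 X0.00 Y2.20
G1 X0.00 Y0.00
M2 ; end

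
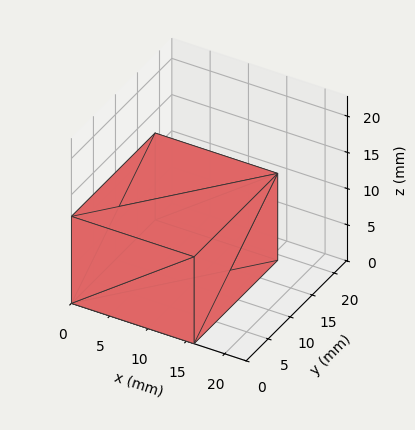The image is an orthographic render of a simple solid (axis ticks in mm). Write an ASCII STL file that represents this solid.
Reading the render: the shape is a rectangular box, roughly 16 × 19 mm footprint and 12 mm tall (dimensions read to the nearest mm from the axis ticks). For the STL, each face is triangulated and given an outward normal.

solid part
  facet normal 0.0000 0.0000 -1.0000
    outer loop
      vertex 16.0 19.0 0.0
      vertex 16.0 0.0 0.0
      vertex 0.0 0.0 0.0
    endloop
  endfacet
  facet normal 0.0000 0.0000 -1.0000
    outer loop
      vertex 0.0 19.0 0.0
      vertex 16.0 19.0 0.0
      vertex 0.0 0.0 0.0
    endloop
  endfacet
  facet normal 0.0000 0.0000 1.0000
    outer loop
      vertex 0.0 0.0 12.0
      vertex 16.0 0.0 12.0
      vertex 16.0 19.0 12.0
    endloop
  endfacet
  facet normal 0.0000 0.0000 1.0000
    outer loop
      vertex 0.0 0.0 12.0
      vertex 16.0 19.0 12.0
      vertex 0.0 19.0 12.0
    endloop
  endfacet
  facet normal 0.0000 -1.0000 0.0000
    outer loop
      vertex 0.0 0.0 0.0
      vertex 16.0 0.0 0.0
      vertex 16.0 0.0 12.0
    endloop
  endfacet
  facet normal 0.0000 -1.0000 0.0000
    outer loop
      vertex 0.0 0.0 0.0
      vertex 16.0 0.0 12.0
      vertex 0.0 0.0 12.0
    endloop
  endfacet
  facet normal 0.0000 1.0000 0.0000
    outer loop
      vertex 16.0 19.0 12.0
      vertex 16.0 19.0 0.0
      vertex 0.0 19.0 0.0
    endloop
  endfacet
  facet normal 0.0000 1.0000 0.0000
    outer loop
      vertex 0.0 19.0 12.0
      vertex 16.0 19.0 12.0
      vertex 0.0 19.0 0.0
    endloop
  endfacet
  facet normal -1.0000 0.0000 0.0000
    outer loop
      vertex 0.0 19.0 12.0
      vertex 0.0 19.0 0.0
      vertex 0.0 0.0 0.0
    endloop
  endfacet
  facet normal -1.0000 0.0000 0.0000
    outer loop
      vertex 0.0 0.0 12.0
      vertex 0.0 19.0 12.0
      vertex 0.0 0.0 0.0
    endloop
  endfacet
  facet normal 1.0000 0.0000 0.0000
    outer loop
      vertex 16.0 0.0 0.0
      vertex 16.0 19.0 0.0
      vertex 16.0 19.0 12.0
    endloop
  endfacet
  facet normal 1.0000 0.0000 0.0000
    outer loop
      vertex 16.0 0.0 0.0
      vertex 16.0 19.0 12.0
      vertex 16.0 0.0 12.0
    endloop
  endfacet
endsolid part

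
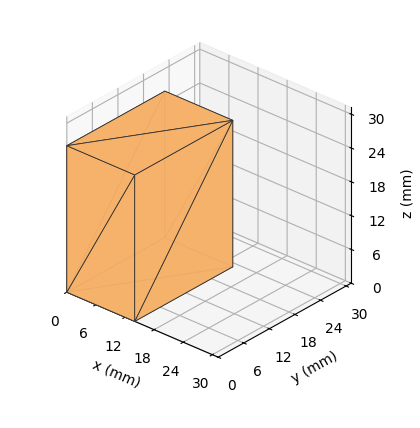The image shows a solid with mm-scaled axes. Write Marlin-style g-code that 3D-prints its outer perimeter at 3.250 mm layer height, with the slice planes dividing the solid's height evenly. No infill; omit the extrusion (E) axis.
Reading the render: the shape is a rectangular box, roughly 14 × 23 mm footprint and 26 mm tall (dimensions read to the nearest mm from the axis ticks). For the g-code, the solid's height is divided into equal slices at the stated Δz and each level perimeter traced with G1 moves after a G0 lift.

; perimeter-only toolpath
G21 ; units = mm
G90 ; absolute positioning
G28 ; home
; layer 1
G0 Z3.250
G0 X0.000 Y0.000
G1 X14.000 Y0.000
G1 X14.000 Y23.000
G1 X0.000 Y23.000
G1 X0.000 Y0.000
; layer 2
G0 Z6.500
G0 X0.000 Y0.000
G1 X14.000 Y0.000
G1 X14.000 Y23.000
G1 X0.000 Y23.000
G1 X0.000 Y0.000
; layer 3
G0 Z9.750
G0 X0.000 Y0.000
G1 X14.000 Y0.000
G1 X14.000 Y23.000
G1 X0.000 Y23.000
G1 X0.000 Y0.000
; layer 4
G0 Z13.000
G0 X0.000 Y0.000
G1 X14.000 Y0.000
G1 X14.000 Y23.000
G1 X0.000 Y23.000
G1 X0.000 Y0.000
; layer 5
G0 Z16.250
G0 X0.000 Y0.000
G1 X14.000 Y0.000
G1 X14.000 Y23.000
G1 X0.000 Y23.000
G1 X0.000 Y0.000
; layer 6
G0 Z19.500
G0 X0.000 Y0.000
G1 X14.000 Y0.000
G1 X14.000 Y23.000
G1 X0.000 Y23.000
G1 X0.000 Y0.000
; layer 7
G0 Z22.750
G0 X0.000 Y0.000
G1 X14.000 Y0.000
G1 X14.000 Y23.000
G1 X0.000 Y23.000
G1 X0.000 Y0.000
; layer 8
G0 Z26.000
G0 X0.000 Y0.000
G1 X14.000 Y0.000
G1 X14.000 Y23.000
G1 X0.000 Y23.000
G1 X0.000 Y0.000
M2 ; end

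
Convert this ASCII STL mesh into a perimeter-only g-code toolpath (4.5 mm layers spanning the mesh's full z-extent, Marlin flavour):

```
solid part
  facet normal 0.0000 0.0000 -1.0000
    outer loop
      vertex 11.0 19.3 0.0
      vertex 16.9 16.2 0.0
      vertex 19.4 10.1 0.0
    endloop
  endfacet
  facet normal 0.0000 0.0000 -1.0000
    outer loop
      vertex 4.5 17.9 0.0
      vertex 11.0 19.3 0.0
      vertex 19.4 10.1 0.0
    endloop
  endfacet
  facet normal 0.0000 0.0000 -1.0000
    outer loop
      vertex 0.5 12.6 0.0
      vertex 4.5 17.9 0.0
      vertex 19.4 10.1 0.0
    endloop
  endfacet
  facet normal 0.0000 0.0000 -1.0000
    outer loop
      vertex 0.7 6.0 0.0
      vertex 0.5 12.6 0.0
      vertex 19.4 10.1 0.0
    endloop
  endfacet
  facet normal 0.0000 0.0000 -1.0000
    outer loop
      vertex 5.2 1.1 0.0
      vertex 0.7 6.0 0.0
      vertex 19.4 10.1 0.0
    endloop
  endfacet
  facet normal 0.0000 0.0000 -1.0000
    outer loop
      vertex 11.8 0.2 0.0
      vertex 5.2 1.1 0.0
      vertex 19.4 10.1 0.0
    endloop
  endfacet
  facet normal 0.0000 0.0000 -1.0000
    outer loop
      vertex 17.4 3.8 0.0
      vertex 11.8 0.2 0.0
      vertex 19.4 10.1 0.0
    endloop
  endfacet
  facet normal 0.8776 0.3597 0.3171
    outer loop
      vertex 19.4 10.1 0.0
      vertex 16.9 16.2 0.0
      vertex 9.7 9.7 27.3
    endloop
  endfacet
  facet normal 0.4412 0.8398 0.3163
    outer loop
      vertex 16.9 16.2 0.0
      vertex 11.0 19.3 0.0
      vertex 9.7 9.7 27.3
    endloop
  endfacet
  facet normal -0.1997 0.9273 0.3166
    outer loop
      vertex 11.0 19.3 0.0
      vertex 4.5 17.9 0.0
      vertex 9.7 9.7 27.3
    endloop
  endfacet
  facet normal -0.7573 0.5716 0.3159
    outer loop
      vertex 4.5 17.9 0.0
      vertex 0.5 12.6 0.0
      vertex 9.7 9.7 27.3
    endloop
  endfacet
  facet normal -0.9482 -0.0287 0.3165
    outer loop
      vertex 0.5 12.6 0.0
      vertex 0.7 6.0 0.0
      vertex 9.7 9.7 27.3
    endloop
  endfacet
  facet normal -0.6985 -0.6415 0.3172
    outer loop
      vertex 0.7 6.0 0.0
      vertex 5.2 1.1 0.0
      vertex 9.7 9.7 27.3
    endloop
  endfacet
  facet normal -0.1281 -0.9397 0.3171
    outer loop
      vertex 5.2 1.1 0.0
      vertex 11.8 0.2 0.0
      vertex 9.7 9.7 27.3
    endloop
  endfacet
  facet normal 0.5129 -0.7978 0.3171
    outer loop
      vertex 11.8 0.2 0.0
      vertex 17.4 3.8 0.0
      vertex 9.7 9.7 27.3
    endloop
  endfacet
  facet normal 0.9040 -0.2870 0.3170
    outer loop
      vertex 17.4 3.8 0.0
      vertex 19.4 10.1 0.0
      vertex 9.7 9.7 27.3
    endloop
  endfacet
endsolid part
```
; perimeter-only toolpath
G21 ; units = mm
G90 ; absolute positioning
G28 ; home
; layer 1
G0 Z4.5
G0 X17.8 Y10.0
G1 X15.7 Y15.1
G1 X10.8 Y17.7
G1 X5.4 Y16.5
G1 X2.0 Y12.1
G1 X2.2 Y6.6
G1 X6.0 Y2.5
G1 X11.4 Y1.8
G1 X16.1 Y4.8
G1 X17.8 Y10.0
; layer 2
G0 Z9.1
G0 X16.2 Y10.0
G1 X14.5 Y14.0
G1 X10.6 Y16.1
G1 X6.2 Y15.2
G1 X3.6 Y11.6
G1 X3.7 Y7.2
G1 X6.7 Y4.0
G1 X11.1 Y3.4
G1 X14.8 Y5.8
G1 X16.2 Y10.0
; layer 3
G0 Z13.6
G0 X14.5 Y9.9
G1 X13.3 Y12.9
G1 X10.3 Y14.5
G1 X7.1 Y13.8
G1 X5.1 Y11.1
G1 X5.2 Y7.8
G1 X7.4 Y5.4
G1 X10.8 Y4.9
G1 X13.5 Y6.8
G1 X14.5 Y9.9
; layer 4
G0 Z18.2
G0 X12.9 Y9.8
G1 X12.1 Y11.9
G1 X10.1 Y12.9
G1 X8.0 Y12.4
G1 X6.6 Y10.7
G1 X6.7 Y8.5
G1 X8.2 Y6.8
G1 X10.4 Y6.5
G1 X12.3 Y7.7
G1 X12.9 Y9.8
; layer 5
G0 Z22.8
G0 X11.3 Y9.8
G1 X10.9 Y10.8
G1 X9.9 Y11.3
G1 X8.8 Y11.1
G1 X8.2 Y10.2
G1 X8.2 Y9.1
G1 X8.9 Y8.3
G1 X10.1 Y8.1
G1 X11.0 Y8.7
G1 X11.3 Y9.8
M2 ; end

The solid is a regular 9-sided pyramid, base circumscribed radius ≈ 9.7 mm, apex at z ≈ 27.3 mm. Slicing at Δz = 4.5 mm — 6 equal slices spanning the solid's height, so layer i sits at z = i·h/6 — gives 5 non-empty perimeters. Each is a 9-segment closed polygon; G0 lifts to the layer z and rapids to the start vertex, then G1 traces the edges. The cross-section shrinks linearly with z (the slice at the apex is degenerate and omitted).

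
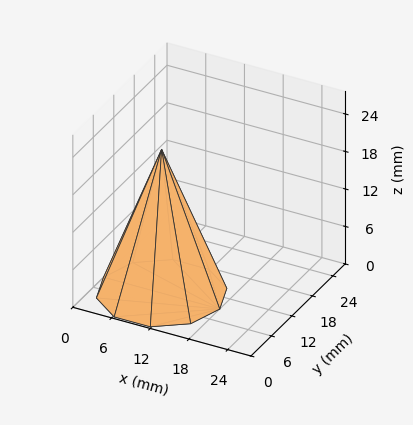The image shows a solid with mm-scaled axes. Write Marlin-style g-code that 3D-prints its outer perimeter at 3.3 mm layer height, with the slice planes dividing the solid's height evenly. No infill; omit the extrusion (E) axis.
Reading the render: the shape is a regular 10-sided pyramid, base circumscribed radius ≈ 9 mm, apex at z ≈ 23 mm (dimensions read to the nearest mm from the axis ticks). For the g-code, the solid's height is divided into equal slices at the stated Δz and each level perimeter traced with G1 moves after a G0 lift.

; perimeter-only toolpath
G21 ; units = mm
G90 ; absolute positioning
G28 ; home
; layer 1
G0 Z3.3
G0 X16.7 Y9.0
G1 X15.3 Y13.5
G1 X11.4 Y16.4
G1 X6.6 Y16.4
G1 X2.7 Y13.5
G1 X1.3 Y9.0
G1 X2.7 Y4.5
G1 X6.6 Y1.6
G1 X11.4 Y1.6
G1 X15.3 Y4.5
G1 X16.7 Y9.0
; layer 2
G0 Z6.6
G0 X15.4 Y9.0
G1 X14.2 Y12.8
G1 X11.0 Y15.1
G1 X7.0 Y15.1
G1 X3.8 Y12.8
G1 X2.6 Y9.0
G1 X3.8 Y5.2
G1 X7.0 Y2.9
G1 X11.0 Y2.9
G1 X14.2 Y5.2
G1 X15.4 Y9.0
; layer 3
G0 Z9.9
G0 X14.1 Y9.0
G1 X13.2 Y12.0
G1 X10.6 Y13.9
G1 X7.4 Y13.9
G1 X4.8 Y12.0
G1 X3.9 Y9.0
G1 X4.8 Y6.0
G1 X7.4 Y4.1
G1 X10.6 Y4.1
G1 X13.2 Y6.0
G1 X14.1 Y9.0
; layer 4
G0 Z13.1
G0 X12.9 Y9.0
G1 X12.1 Y11.3
G1 X10.2 Y12.7
G1 X7.8 Y12.7
G1 X5.9 Y11.3
G1 X5.1 Y9.0
G1 X5.9 Y6.7
G1 X7.8 Y5.3
G1 X10.2 Y5.3
G1 X12.1 Y6.7
G1 X12.9 Y9.0
; layer 5
G0 Z16.4
G0 X11.6 Y9.0
G1 X11.1 Y10.5
G1 X9.8 Y11.5
G1 X8.2 Y11.5
G1 X6.9 Y10.5
G1 X6.4 Y9.0
G1 X6.9 Y7.5
G1 X8.2 Y6.5
G1 X9.8 Y6.5
G1 X11.1 Y7.5
G1 X11.6 Y9.0
; layer 6
G0 Z19.7
G0 X10.3 Y9.0
G1 X10.0 Y9.8
G1 X9.4 Y10.2
G1 X8.6 Y10.2
G1 X8.0 Y9.8
G1 X7.7 Y9.0
G1 X8.0 Y8.2
G1 X8.6 Y7.8
G1 X9.4 Y7.8
G1 X10.0 Y8.2
G1 X10.3 Y9.0
M2 ; end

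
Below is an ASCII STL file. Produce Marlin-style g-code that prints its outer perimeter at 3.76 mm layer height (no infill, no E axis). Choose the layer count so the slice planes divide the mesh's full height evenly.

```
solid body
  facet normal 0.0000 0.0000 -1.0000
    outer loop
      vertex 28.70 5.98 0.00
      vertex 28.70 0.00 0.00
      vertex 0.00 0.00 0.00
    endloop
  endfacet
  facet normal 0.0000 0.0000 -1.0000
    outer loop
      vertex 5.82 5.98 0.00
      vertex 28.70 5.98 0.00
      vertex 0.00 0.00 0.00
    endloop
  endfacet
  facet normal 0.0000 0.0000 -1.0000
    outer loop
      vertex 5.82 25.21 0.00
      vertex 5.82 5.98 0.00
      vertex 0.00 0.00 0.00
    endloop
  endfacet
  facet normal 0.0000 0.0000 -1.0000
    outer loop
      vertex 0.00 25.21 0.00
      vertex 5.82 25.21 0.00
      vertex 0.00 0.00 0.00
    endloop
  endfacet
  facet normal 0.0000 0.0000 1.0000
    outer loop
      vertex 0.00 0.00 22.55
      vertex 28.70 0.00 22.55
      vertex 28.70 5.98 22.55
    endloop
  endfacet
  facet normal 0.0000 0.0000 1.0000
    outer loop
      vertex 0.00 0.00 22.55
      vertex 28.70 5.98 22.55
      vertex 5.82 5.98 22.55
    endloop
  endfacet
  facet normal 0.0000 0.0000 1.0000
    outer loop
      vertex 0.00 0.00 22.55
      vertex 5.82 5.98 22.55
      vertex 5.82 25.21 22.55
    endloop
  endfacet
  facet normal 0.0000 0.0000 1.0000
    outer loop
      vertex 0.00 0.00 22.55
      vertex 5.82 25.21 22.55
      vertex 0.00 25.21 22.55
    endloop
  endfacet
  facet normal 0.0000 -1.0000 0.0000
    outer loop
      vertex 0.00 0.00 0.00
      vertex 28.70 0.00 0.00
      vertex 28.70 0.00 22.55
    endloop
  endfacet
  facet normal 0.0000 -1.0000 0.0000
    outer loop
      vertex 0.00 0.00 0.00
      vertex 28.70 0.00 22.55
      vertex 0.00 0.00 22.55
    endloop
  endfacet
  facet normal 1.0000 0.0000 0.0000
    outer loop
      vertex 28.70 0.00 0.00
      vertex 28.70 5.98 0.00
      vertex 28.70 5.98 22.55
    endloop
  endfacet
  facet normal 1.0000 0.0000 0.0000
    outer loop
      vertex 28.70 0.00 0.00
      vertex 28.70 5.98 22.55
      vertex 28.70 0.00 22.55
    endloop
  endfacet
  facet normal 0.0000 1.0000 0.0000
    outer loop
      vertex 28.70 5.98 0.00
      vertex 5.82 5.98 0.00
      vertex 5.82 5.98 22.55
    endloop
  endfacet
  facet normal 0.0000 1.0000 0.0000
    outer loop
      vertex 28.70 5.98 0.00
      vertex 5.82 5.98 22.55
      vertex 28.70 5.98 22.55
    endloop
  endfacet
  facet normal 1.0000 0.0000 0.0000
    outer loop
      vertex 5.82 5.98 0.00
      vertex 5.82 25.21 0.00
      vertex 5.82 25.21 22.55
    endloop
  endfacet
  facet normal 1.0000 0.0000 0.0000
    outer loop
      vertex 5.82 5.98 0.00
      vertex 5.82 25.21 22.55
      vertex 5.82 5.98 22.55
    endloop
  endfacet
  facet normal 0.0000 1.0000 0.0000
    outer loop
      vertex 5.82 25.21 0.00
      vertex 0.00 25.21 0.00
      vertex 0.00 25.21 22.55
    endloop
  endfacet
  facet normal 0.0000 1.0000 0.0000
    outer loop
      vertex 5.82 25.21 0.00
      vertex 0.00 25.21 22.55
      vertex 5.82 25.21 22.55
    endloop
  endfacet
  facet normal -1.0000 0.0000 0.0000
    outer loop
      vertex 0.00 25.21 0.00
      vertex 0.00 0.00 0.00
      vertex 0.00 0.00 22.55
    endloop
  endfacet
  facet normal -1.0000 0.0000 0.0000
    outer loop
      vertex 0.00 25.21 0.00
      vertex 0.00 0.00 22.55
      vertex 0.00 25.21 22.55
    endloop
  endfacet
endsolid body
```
; perimeter-only toolpath
G21 ; units = mm
G90 ; absolute positioning
G28 ; home
; layer 1
G0 Z3.76
G0 X0.00 Y0.00
G1 X28.70 Y0.00
G1 X28.70 Y5.98
G1 X5.82 Y5.98
G1 X5.82 Y25.21
G1 X0.00 Y25.21
G1 X0.00 Y0.00
; layer 2
G0 Z7.52
G0 X0.00 Y0.00
G1 X28.70 Y0.00
G1 X28.70 Y5.98
G1 X5.82 Y5.98
G1 X5.82 Y25.21
G1 X0.00 Y25.21
G1 X0.00 Y0.00
; layer 3
G0 Z11.28
G0 X0.00 Y0.00
G1 X28.70 Y0.00
G1 X28.70 Y5.98
G1 X5.82 Y5.98
G1 X5.82 Y25.21
G1 X0.00 Y25.21
G1 X0.00 Y0.00
; layer 4
G0 Z15.03
G0 X0.00 Y0.00
G1 X28.70 Y0.00
G1 X28.70 Y5.98
G1 X5.82 Y5.98
G1 X5.82 Y25.21
G1 X0.00 Y25.21
G1 X0.00 Y0.00
; layer 5
G0 Z18.79
G0 X0.00 Y0.00
G1 X28.70 Y0.00
G1 X28.70 Y5.98
G1 X5.82 Y5.98
G1 X5.82 Y25.21
G1 X0.00 Y25.21
G1 X0.00 Y0.00
; layer 6
G0 Z22.55
G0 X0.00 Y0.00
G1 X28.70 Y0.00
G1 X28.70 Y5.98
G1 X5.82 Y5.98
G1 X5.82 Y25.21
G1 X0.00 Y25.21
G1 X0.00 Y0.00
M2 ; end

The solid is an L-shaped prism: outer 28.7 × 25.2 mm, arm thicknesses ≈ 5.98 mm (horizontal) and 5.82 mm (vertical), extruded 22.6 mm in z. Slicing at Δz = 3.76 mm — 6 equal slices spanning the solid's height, so layer i sits at z = i·h/6 — gives 6 non-empty perimeters. Each is a 6-segment closed polygon; G0 lifts to the layer z and rapids to the start vertex, then G1 traces the edges.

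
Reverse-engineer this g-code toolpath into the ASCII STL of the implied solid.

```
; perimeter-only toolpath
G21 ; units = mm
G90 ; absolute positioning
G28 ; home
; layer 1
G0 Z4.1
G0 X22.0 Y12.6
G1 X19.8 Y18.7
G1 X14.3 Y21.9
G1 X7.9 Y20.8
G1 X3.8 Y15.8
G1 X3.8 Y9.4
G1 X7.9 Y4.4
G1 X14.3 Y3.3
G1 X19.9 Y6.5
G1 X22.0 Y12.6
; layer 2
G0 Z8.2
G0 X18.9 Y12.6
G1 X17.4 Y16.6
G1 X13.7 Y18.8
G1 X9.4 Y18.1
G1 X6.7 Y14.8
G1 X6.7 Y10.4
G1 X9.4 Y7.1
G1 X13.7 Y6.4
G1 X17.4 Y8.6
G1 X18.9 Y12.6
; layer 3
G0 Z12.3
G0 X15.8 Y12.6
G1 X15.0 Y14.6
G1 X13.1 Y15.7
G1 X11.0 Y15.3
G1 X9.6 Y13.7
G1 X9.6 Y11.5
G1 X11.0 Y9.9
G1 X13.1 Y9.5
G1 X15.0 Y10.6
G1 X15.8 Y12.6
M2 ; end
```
solid part
  facet normal 0.0000 0.0000 -1.0000
    outer loop
      vertex 14.8 25.0 0.0
      vertex 22.2 20.7 0.0
      vertex 25.2 12.6 0.0
    endloop
  endfacet
  facet normal 0.0000 0.0000 -1.0000
    outer loop
      vertex 6.3 23.5 0.0
      vertex 14.8 25.0 0.0
      vertex 25.2 12.6 0.0
    endloop
  endfacet
  facet normal 0.0000 0.0000 -1.0000
    outer loop
      vertex 0.8 16.9 0.0
      vertex 6.3 23.5 0.0
      vertex 25.2 12.6 0.0
    endloop
  endfacet
  facet normal 0.0000 0.0000 -1.0000
    outer loop
      vertex 0.8 8.3 0.0
      vertex 0.8 16.9 0.0
      vertex 25.2 12.6 0.0
    endloop
  endfacet
  facet normal 0.0000 0.0000 -1.0000
    outer loop
      vertex 6.3 1.7 0.0
      vertex 0.8 8.3 0.0
      vertex 25.2 12.6 0.0
    endloop
  endfacet
  facet normal 0.0000 0.0000 -1.0000
    outer loop
      vertex 14.8 0.2 0.0
      vertex 6.3 1.7 0.0
      vertex 25.2 12.6 0.0
    endloop
  endfacet
  facet normal 0.0000 0.0000 -1.0000
    outer loop
      vertex 22.3 4.5 0.0
      vertex 14.8 0.2 0.0
      vertex 25.2 12.6 0.0
    endloop
  endfacet
  facet normal 0.7608 0.2818 0.5846
    outer loop
      vertex 25.2 12.6 0.0
      vertex 22.2 20.7 0.0
      vertex 12.6 12.6 16.4
    endloop
  endfacet
  facet normal 0.4075 0.7013 0.5849
    outer loop
      vertex 22.2 20.7 0.0
      vertex 14.8 25.0 0.0
      vertex 12.6 12.6 16.4
    endloop
  endfacet
  facet normal -0.1409 0.7987 0.5850
    outer loop
      vertex 14.8 25.0 0.0
      vertex 6.3 23.5 0.0
      vertex 12.6 12.6 16.4
    endloop
  endfacet
  facet normal -0.6233 0.5194 0.5846
    outer loop
      vertex 6.3 23.5 0.0
      vertex 0.8 16.9 0.0
      vertex 12.6 12.6 16.4
    endloop
  endfacet
  facet normal -0.8117 0.0000 0.5840
    outer loop
      vertex 0.8 16.9 0.0
      vertex 0.8 8.3 0.0
      vertex 12.6 12.6 16.4
    endloop
  endfacet
  facet normal -0.6233 -0.5194 0.5846
    outer loop
      vertex 0.8 8.3 0.0
      vertex 6.3 1.7 0.0
      vertex 12.6 12.6 16.4
    endloop
  endfacet
  facet normal -0.1409 -0.7987 0.5850
    outer loop
      vertex 6.3 1.7 0.0
      vertex 14.8 0.2 0.0
      vertex 12.6 12.6 16.4
    endloop
  endfacet
  facet normal 0.4031 -0.7031 0.5857
    outer loop
      vertex 14.8 0.2 0.0
      vertex 22.3 4.5 0.0
      vertex 12.6 12.6 16.4
    endloop
  endfacet
  facet normal 0.7628 -0.2731 0.5861
    outer loop
      vertex 22.3 4.5 0.0
      vertex 25.2 12.6 0.0
      vertex 12.6 12.6 16.4
    endloop
  endfacet
endsolid part

The G0 Z moves step by Δz≈4.1 mm. The G1 loops shrink linearly with z, so the solid tapers from its base footprint up to z≈16.4. Closing with a flat bottom cap and the tapered top and triangulating gives 16 facets — a regular 9-sided pyramid, base circumscribed radius ≈ 12.6 mm, apex at z ≈ 16.4 mm.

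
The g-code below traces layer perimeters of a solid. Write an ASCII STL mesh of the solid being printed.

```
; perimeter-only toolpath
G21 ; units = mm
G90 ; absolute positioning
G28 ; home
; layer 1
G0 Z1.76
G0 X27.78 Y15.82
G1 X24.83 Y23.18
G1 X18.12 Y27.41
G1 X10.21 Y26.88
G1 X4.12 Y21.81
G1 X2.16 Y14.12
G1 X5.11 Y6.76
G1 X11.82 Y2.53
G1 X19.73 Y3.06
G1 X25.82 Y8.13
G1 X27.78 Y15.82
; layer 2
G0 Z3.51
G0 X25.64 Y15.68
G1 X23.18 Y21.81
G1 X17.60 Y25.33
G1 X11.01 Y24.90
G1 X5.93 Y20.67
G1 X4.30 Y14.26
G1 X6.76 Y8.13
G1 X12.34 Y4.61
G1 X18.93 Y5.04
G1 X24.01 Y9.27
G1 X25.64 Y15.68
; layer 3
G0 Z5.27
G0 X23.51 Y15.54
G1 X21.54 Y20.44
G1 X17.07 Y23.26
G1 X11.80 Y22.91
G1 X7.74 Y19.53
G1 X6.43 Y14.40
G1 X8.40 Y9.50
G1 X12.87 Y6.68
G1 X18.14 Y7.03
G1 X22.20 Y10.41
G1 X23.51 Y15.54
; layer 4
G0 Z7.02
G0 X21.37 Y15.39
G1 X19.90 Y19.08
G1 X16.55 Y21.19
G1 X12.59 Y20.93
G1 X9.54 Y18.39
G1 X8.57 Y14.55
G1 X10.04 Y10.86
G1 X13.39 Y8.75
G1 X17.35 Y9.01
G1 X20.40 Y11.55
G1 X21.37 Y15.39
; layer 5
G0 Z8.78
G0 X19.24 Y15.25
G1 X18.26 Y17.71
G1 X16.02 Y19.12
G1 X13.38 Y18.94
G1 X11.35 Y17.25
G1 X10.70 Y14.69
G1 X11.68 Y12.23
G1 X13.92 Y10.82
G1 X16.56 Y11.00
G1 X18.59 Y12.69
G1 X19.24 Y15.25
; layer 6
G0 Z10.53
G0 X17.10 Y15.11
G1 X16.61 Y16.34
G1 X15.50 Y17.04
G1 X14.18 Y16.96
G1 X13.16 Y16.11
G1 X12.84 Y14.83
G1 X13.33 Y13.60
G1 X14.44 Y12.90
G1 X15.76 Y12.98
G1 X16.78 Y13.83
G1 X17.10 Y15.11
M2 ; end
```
solid part
  facet normal 0.0000 0.0000 -1.0000
    outer loop
      vertex 18.65 29.48 0.00
      vertex 26.47 24.55 0.00
      vertex 29.91 15.96 0.00
    endloop
  endfacet
  facet normal 0.0000 0.0000 -1.0000
    outer loop
      vertex 9.42 28.87 0.00
      vertex 18.65 29.48 0.00
      vertex 29.91 15.96 0.00
    endloop
  endfacet
  facet normal 0.0000 0.0000 -1.0000
    outer loop
      vertex 2.31 22.95 0.00
      vertex 9.42 28.87 0.00
      vertex 29.91 15.96 0.00
    endloop
  endfacet
  facet normal 0.0000 0.0000 -1.0000
    outer loop
      vertex 0.03 13.98 0.00
      vertex 2.31 22.95 0.00
      vertex 29.91 15.96 0.00
    endloop
  endfacet
  facet normal 0.0000 0.0000 -1.0000
    outer loop
      vertex 3.47 5.39 0.00
      vertex 0.03 13.98 0.00
      vertex 29.91 15.96 0.00
    endloop
  endfacet
  facet normal 0.0000 0.0000 -1.0000
    outer loop
      vertex 11.29 0.46 0.00
      vertex 3.47 5.39 0.00
      vertex 29.91 15.96 0.00
    endloop
  endfacet
  facet normal 0.0000 0.0000 -1.0000
    outer loop
      vertex 20.52 1.07 0.00
      vertex 11.29 0.46 0.00
      vertex 29.91 15.96 0.00
    endloop
  endfacet
  facet normal 0.0000 0.0000 -1.0000
    outer loop
      vertex 27.63 6.99 0.00
      vertex 20.52 1.07 0.00
      vertex 29.91 15.96 0.00
    endloop
  endfacet
  facet normal 0.6066 0.2429 0.7570
    outer loop
      vertex 29.91 15.96 0.00
      vertex 26.47 24.55 0.00
      vertex 14.97 14.97 12.29
    endloop
  endfacet
  facet normal 0.3485 0.5528 0.7570
    outer loop
      vertex 26.47 24.55 0.00
      vertex 18.65 29.48 0.00
      vertex 14.97 14.97 12.29
    endloop
  endfacet
  facet normal -0.0431 0.6521 0.7569
    outer loop
      vertex 18.65 29.48 0.00
      vertex 9.42 28.87 0.00
      vertex 14.97 14.97 12.29
    endloop
  endfacet
  facet normal -0.4182 0.5022 0.7569
    outer loop
      vertex 9.42 28.87 0.00
      vertex 2.31 22.95 0.00
      vertex 14.97 14.97 12.29
    endloop
  endfacet
  facet normal -0.6333 0.1610 0.7569
    outer loop
      vertex 2.31 22.95 0.00
      vertex 0.03 13.98 0.00
      vertex 14.97 14.97 12.29
    endloop
  endfacet
  facet normal -0.6066 -0.2429 0.7570
    outer loop
      vertex 0.03 13.98 0.00
      vertex 3.47 5.39 0.00
      vertex 14.97 14.97 12.29
    endloop
  endfacet
  facet normal -0.3485 -0.5528 0.7570
    outer loop
      vertex 3.47 5.39 0.00
      vertex 11.29 0.46 0.00
      vertex 14.97 14.97 12.29
    endloop
  endfacet
  facet normal 0.0431 -0.6521 0.7569
    outer loop
      vertex 11.29 0.46 0.00
      vertex 20.52 1.07 0.00
      vertex 14.97 14.97 12.29
    endloop
  endfacet
  facet normal 0.4182 -0.5022 0.7569
    outer loop
      vertex 20.52 1.07 0.00
      vertex 27.63 6.99 0.00
      vertex 14.97 14.97 12.29
    endloop
  endfacet
  facet normal 0.6333 -0.1610 0.7569
    outer loop
      vertex 27.63 6.99 0.00
      vertex 29.91 15.96 0.00
      vertex 14.97 14.97 12.29
    endloop
  endfacet
endsolid part

The G0 Z moves step by Δz≈1.76 mm. The G1 loops shrink linearly with z, so the solid tapers from its base footprint up to z≈12.3. Closing with a flat bottom cap and the tapered top and triangulating gives 18 facets — a regular 10-sided pyramid, base circumscribed radius ≈ 15 mm, apex at z ≈ 12.3 mm.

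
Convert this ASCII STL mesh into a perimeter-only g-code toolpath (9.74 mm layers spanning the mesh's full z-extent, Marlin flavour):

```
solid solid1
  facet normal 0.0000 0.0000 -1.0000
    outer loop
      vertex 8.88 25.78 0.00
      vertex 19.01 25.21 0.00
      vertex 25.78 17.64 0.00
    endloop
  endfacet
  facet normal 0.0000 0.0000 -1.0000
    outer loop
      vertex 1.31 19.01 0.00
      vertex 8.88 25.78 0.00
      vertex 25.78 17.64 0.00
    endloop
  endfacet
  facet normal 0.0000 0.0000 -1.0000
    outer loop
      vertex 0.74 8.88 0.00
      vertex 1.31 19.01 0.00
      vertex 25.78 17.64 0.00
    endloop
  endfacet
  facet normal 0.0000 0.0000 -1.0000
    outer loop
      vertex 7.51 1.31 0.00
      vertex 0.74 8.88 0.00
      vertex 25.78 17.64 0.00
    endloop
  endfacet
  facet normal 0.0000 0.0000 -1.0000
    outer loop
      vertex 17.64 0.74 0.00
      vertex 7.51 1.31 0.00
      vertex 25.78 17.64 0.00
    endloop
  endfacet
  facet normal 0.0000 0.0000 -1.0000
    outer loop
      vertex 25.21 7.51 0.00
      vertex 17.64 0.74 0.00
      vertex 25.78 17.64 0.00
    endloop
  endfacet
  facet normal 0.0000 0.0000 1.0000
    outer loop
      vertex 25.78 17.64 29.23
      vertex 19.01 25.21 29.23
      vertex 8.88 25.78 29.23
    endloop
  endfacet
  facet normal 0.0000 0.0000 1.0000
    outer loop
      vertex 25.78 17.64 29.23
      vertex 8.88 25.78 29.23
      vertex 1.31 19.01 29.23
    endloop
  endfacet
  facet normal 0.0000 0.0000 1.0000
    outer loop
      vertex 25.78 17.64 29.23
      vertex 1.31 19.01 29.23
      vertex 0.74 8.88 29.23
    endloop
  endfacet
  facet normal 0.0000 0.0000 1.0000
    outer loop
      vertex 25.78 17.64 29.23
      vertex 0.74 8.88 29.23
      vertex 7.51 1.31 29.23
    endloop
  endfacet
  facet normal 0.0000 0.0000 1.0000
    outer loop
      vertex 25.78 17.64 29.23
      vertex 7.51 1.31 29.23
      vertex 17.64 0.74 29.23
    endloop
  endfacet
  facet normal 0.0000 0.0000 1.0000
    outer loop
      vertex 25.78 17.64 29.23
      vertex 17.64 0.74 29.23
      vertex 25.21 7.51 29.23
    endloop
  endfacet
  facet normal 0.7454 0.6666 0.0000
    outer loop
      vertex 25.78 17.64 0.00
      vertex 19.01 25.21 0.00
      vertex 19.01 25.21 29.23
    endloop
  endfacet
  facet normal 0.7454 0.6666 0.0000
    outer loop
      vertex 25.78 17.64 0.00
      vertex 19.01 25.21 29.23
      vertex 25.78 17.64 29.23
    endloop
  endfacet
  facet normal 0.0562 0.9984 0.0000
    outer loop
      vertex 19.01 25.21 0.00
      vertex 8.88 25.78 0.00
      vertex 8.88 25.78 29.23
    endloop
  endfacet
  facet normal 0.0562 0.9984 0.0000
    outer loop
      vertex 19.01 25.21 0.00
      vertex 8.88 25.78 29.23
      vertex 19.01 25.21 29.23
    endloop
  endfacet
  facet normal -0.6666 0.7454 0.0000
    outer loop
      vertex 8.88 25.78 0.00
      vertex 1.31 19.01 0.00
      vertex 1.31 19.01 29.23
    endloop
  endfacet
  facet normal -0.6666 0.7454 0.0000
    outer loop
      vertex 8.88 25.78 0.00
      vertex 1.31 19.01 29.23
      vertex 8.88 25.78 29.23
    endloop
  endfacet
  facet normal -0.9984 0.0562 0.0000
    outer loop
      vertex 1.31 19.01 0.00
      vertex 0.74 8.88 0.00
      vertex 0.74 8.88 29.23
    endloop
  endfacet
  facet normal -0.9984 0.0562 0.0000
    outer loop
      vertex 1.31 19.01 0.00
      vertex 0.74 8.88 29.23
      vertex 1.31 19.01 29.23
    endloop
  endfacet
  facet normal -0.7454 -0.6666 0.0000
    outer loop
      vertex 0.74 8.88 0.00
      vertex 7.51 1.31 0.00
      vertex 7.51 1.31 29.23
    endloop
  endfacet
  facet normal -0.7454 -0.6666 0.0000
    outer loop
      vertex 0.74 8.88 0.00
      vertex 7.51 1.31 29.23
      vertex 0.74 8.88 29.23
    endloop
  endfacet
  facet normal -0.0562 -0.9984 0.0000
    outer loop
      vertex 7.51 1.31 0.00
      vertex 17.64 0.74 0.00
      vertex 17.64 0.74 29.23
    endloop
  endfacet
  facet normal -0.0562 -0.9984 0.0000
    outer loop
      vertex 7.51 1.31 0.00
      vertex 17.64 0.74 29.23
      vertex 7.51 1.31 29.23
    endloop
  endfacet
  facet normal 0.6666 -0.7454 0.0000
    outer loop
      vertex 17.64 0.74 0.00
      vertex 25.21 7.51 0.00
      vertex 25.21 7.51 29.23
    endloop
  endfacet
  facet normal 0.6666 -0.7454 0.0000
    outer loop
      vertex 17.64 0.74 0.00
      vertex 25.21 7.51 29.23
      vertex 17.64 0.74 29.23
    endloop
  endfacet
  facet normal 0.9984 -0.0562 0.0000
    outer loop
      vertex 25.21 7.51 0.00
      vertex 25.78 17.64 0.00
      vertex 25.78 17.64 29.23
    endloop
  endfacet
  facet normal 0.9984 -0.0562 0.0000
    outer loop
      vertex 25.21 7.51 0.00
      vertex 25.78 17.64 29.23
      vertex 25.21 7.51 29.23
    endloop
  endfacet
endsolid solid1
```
; perimeter-only toolpath
G21 ; units = mm
G90 ; absolute positioning
G28 ; home
; layer 1
G0 Z9.74
G0 X25.78 Y17.64
G1 X19.01 Y25.21
G1 X8.88 Y25.78
G1 X1.31 Y19.01
G1 X0.74 Y8.88
G1 X7.51 Y1.31
G1 X17.64 Y0.74
G1 X25.21 Y7.51
G1 X25.78 Y17.64
; layer 2
G0 Z19.49
G0 X25.78 Y17.64
G1 X19.01 Y25.21
G1 X8.88 Y25.78
G1 X1.31 Y19.01
G1 X0.74 Y8.88
G1 X7.51 Y1.31
G1 X17.64 Y0.74
G1 X25.21 Y7.51
G1 X25.78 Y17.64
; layer 3
G0 Z29.23
G0 X25.78 Y17.64
G1 X19.01 Y25.21
G1 X8.88 Y25.78
G1 X1.31 Y19.01
G1 X0.74 Y8.88
G1 X7.51 Y1.31
G1 X17.64 Y0.74
G1 X25.21 Y7.51
G1 X25.78 Y17.64
M2 ; end

The solid is a regular 8-sided prism (a cylinder approximated with 8 flat sides), circumscribed radius ≈ 13.3 mm, height ≈ 29.2 mm. Slicing at Δz = 9.74 mm — 3 equal slices spanning the solid's height, so layer i sits at z = i·h/3 — gives 3 non-empty perimeters. Each is a 8-segment closed polygon; G0 lifts to the layer z and rapids to the start vertex, then G1 traces the edges.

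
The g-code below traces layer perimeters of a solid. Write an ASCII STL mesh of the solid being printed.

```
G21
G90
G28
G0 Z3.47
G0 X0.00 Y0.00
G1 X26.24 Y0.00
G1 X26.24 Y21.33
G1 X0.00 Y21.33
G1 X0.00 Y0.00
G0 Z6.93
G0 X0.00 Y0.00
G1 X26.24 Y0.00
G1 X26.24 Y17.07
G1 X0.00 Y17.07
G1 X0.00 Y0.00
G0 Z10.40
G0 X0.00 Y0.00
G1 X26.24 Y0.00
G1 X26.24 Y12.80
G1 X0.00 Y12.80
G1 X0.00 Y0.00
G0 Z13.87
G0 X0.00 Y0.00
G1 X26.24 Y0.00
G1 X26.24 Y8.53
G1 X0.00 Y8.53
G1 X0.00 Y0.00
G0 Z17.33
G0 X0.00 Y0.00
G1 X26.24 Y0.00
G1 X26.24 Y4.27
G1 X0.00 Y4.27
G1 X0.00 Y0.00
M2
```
solid part
  facet normal 0.0000 0.0000 -1.0000
    outer loop
      vertex 26.24 25.60 0.00
      vertex 26.24 0.00 0.00
      vertex 0.00 0.00 0.00
    endloop
  endfacet
  facet normal 0.0000 0.0000 -1.0000
    outer loop
      vertex 0.00 25.60 0.00
      vertex 26.24 25.60 0.00
      vertex 0.00 0.00 0.00
    endloop
  endfacet
  facet normal 0.0000 -1.0000 0.0000
    outer loop
      vertex 0.00 0.00 0.00
      vertex 26.24 0.00 0.00
      vertex 26.24 0.00 20.80
    endloop
  endfacet
  facet normal 0.0000 -1.0000 0.0000
    outer loop
      vertex 0.00 0.00 0.00
      vertex 26.24 0.00 20.80
      vertex 0.00 0.00 20.80
    endloop
  endfacet
  facet normal 0.0000 0.6306 0.7761
    outer loop
      vertex 0.00 0.00 20.80
      vertex 26.24 0.00 20.80
      vertex 26.24 25.60 0.00
    endloop
  endfacet
  facet normal 0.0000 0.6306 0.7761
    outer loop
      vertex 0.00 0.00 20.80
      vertex 26.24 25.60 0.00
      vertex 0.00 25.60 0.00
    endloop
  endfacet
  facet normal -1.0000 0.0000 0.0000
    outer loop
      vertex 0.00 0.00 20.80
      vertex 0.00 25.60 0.00
      vertex 0.00 0.00 0.00
    endloop
  endfacet
  facet normal 1.0000 0.0000 0.0000
    outer loop
      vertex 26.24 0.00 0.00
      vertex 26.24 25.60 0.00
      vertex 26.24 0.00 20.80
    endloop
  endfacet
endsolid part

The G0 Z moves step by Δz≈3.47 mm. The G1 loops shrink linearly with z, so the solid tapers from its base footprint up to z≈20.8. Closing with a flat bottom cap and the tapered top and triangulating gives 8 facets — a wedge (ramp): 26.2 × 25.6 mm base, rising to 20.8 mm along the y=0 edge and sloping linearly to z=0 at y=25.6.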